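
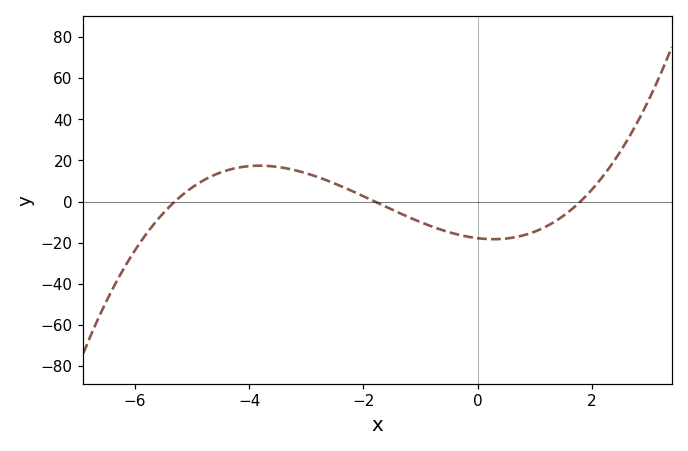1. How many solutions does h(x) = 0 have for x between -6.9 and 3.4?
3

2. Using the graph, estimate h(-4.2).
16.5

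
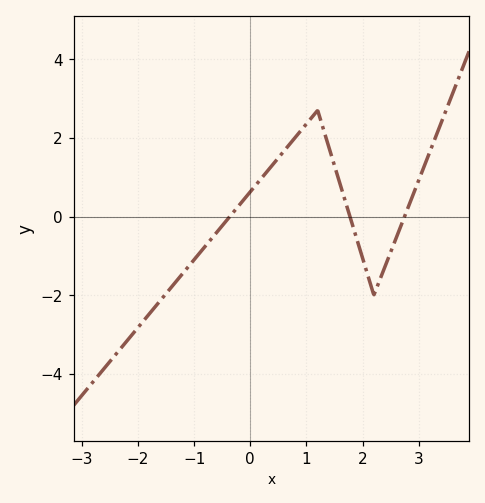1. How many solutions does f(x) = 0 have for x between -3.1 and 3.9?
3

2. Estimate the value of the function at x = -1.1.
-1.27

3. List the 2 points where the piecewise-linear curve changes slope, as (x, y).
(1.2, 2.7); (2.2, -2)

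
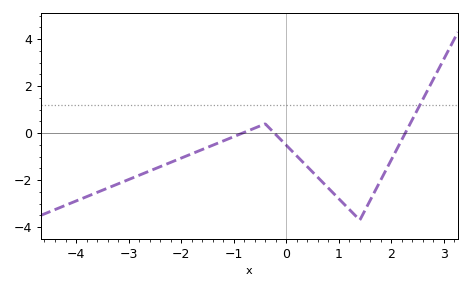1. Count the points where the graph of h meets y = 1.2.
1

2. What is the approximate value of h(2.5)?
1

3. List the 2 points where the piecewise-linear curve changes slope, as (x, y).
(-0.4, 0.4); (1.4, -3.7)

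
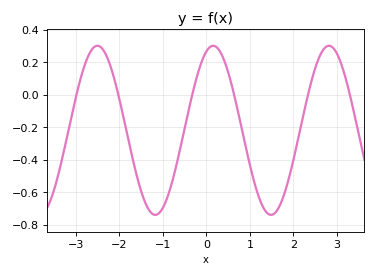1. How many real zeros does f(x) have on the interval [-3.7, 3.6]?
6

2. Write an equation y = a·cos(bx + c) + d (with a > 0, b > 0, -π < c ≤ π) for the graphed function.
y = 0.52cos(2.36x - 0.37) - 0.22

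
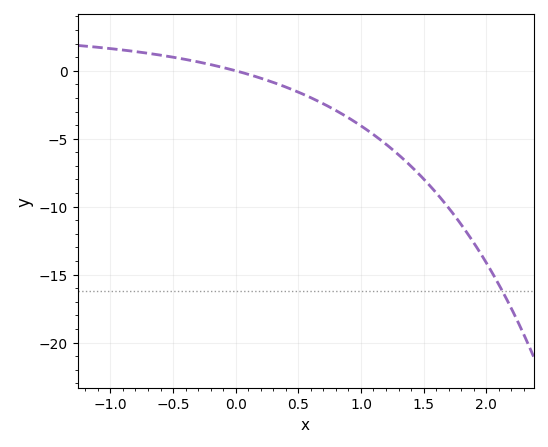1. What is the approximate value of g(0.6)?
-2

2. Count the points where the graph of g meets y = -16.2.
1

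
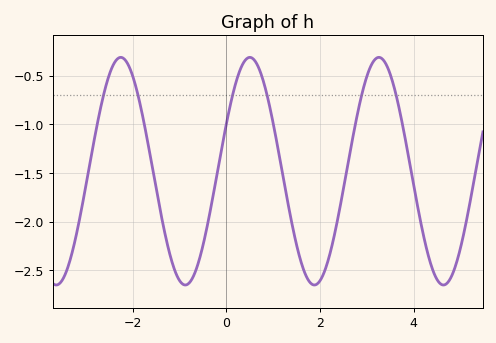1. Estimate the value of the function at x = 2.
-2.6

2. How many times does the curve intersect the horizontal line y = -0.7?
6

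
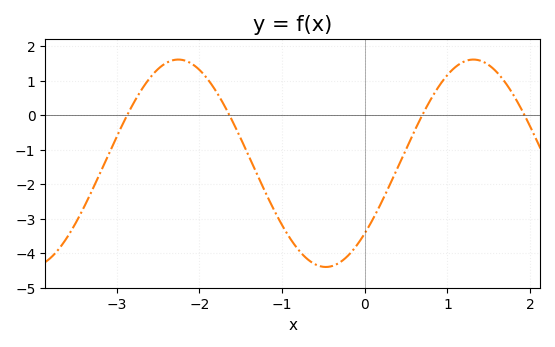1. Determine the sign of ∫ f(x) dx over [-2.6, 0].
negative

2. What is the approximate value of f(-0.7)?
-4.16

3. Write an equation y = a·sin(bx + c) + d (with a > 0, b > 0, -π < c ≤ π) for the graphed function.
y = 3.01sin(1.76x - 0.742) - 1.39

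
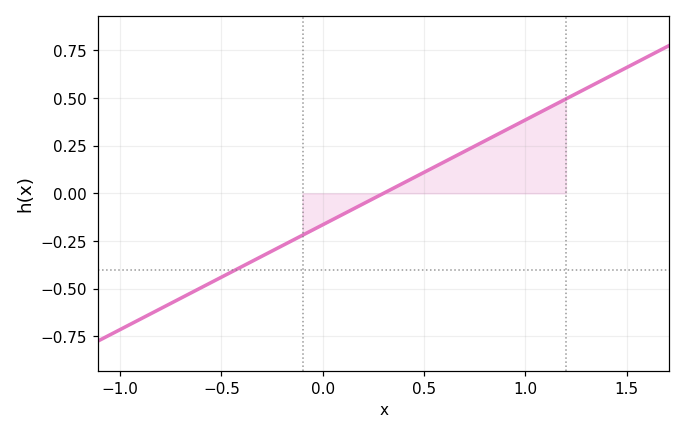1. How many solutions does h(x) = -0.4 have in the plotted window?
1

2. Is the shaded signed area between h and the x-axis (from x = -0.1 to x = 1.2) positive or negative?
positive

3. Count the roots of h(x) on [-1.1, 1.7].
1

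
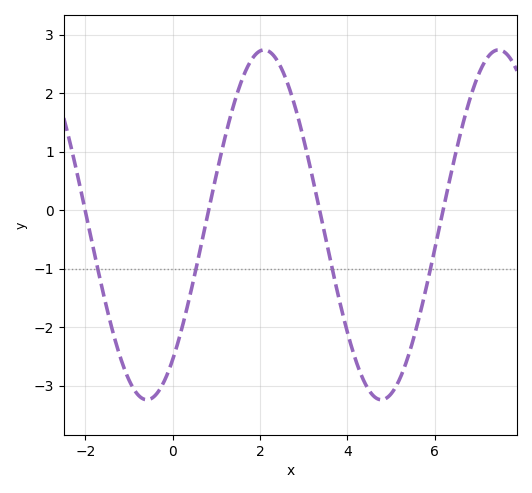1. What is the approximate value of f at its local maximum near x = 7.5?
2.7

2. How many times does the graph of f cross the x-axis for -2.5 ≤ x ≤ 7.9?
4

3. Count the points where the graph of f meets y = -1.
4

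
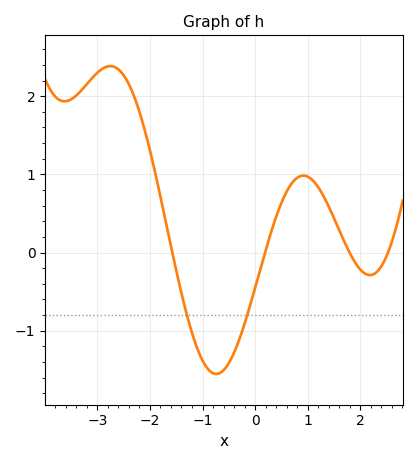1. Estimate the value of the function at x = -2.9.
2.4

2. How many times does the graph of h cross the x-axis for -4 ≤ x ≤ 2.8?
4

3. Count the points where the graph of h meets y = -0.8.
2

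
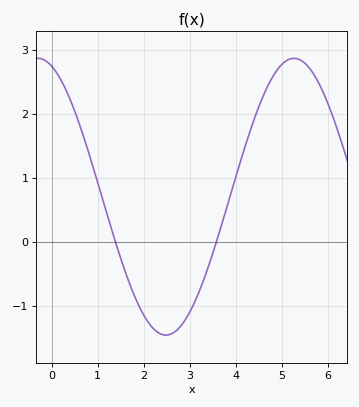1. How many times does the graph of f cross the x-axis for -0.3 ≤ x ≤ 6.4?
2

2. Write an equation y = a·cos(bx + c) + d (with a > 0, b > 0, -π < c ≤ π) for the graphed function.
y = 2.16cos(1.13x + 0.34) + 0.71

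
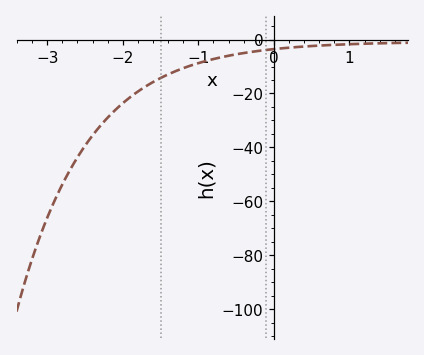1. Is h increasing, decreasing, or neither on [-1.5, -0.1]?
increasing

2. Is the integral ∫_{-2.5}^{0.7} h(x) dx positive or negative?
negative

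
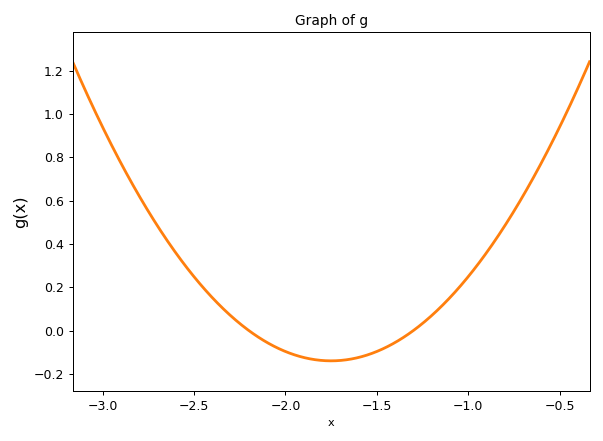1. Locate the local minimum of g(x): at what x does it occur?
-1.75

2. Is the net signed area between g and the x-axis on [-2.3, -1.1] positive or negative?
negative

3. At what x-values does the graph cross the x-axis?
-2.2, -1.3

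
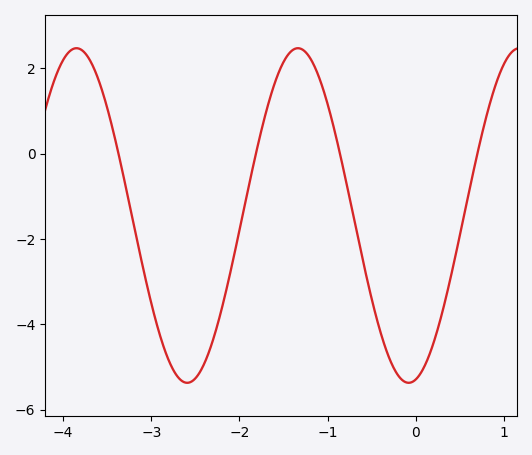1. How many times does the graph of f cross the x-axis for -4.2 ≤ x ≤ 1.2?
4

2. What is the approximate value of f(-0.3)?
-4.8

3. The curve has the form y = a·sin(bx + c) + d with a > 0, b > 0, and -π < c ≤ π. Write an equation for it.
y = 3.92sin(2.5x - 1.4) - 1.45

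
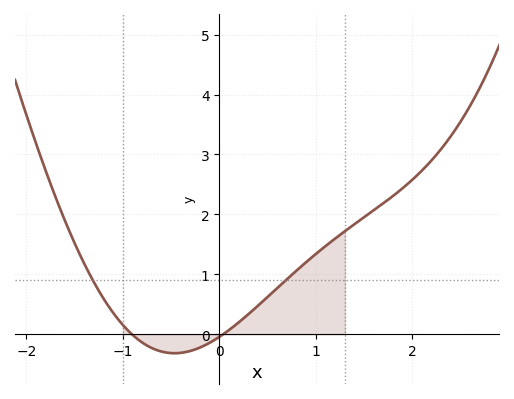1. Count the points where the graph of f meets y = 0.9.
2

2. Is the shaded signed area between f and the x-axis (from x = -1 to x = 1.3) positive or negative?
positive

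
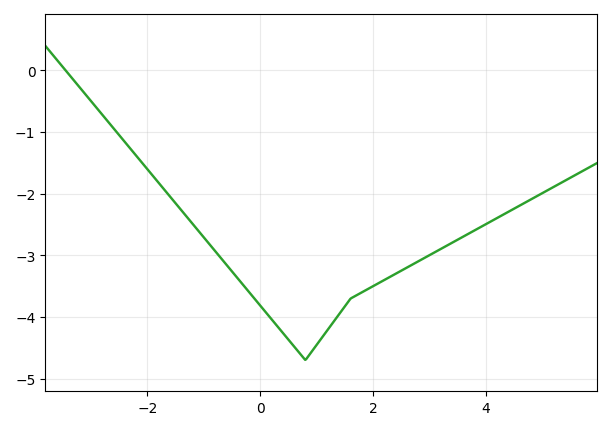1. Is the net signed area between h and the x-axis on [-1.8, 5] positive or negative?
negative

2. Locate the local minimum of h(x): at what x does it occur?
0.798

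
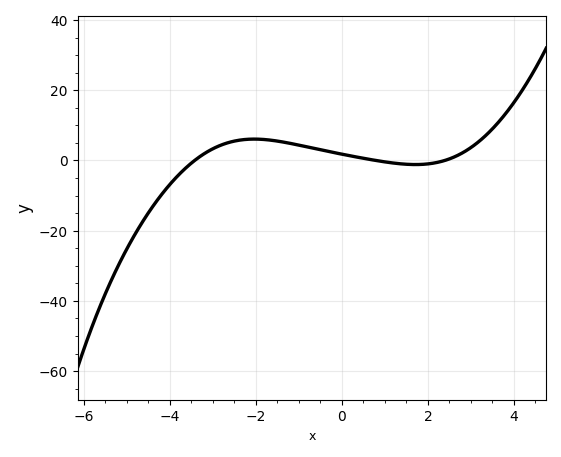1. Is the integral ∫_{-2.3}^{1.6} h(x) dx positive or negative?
positive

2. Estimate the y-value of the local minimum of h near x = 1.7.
-2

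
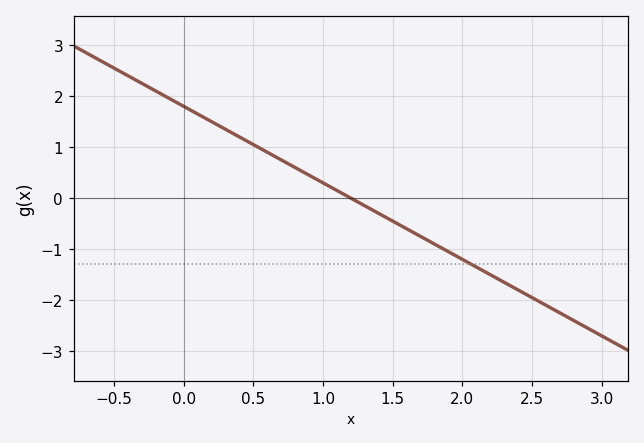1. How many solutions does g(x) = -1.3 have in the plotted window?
1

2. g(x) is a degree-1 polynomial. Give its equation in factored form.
y = -1.5(x - 1.2)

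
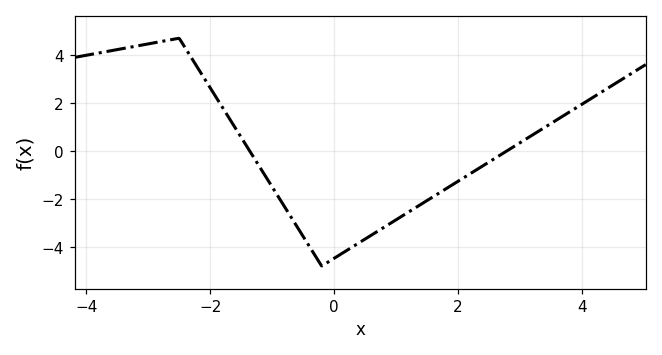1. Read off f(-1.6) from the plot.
0.983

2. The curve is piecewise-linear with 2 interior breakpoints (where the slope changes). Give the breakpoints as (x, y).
(-2.5, 4.7); (-0.2, -4.8)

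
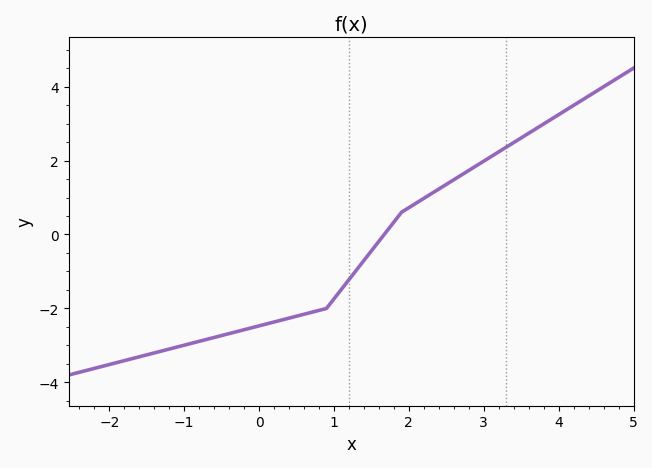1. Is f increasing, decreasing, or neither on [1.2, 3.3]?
increasing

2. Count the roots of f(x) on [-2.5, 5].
1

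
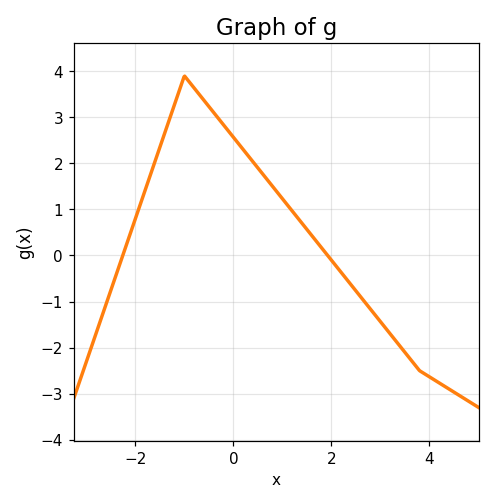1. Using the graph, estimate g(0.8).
1.5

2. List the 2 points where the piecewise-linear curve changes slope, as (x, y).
(-1, 3.9); (3.8, -2.5)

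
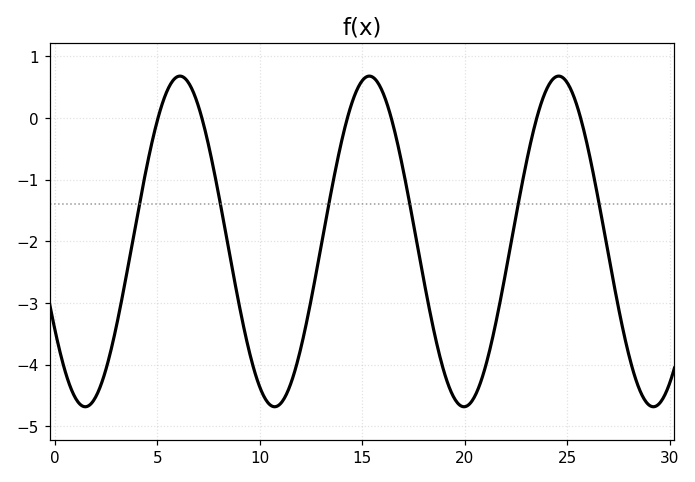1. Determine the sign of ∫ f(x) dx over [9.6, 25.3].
negative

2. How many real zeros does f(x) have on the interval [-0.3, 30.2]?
6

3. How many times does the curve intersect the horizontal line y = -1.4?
6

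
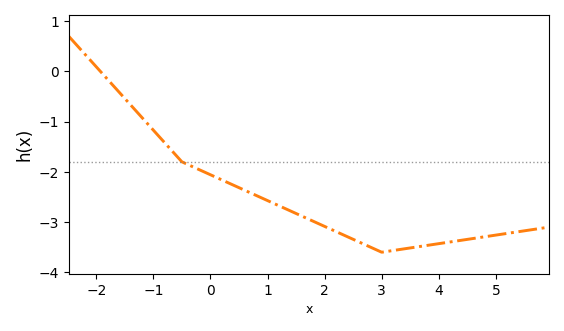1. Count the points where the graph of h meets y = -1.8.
1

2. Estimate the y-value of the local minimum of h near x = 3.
-3.6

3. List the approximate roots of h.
-1.93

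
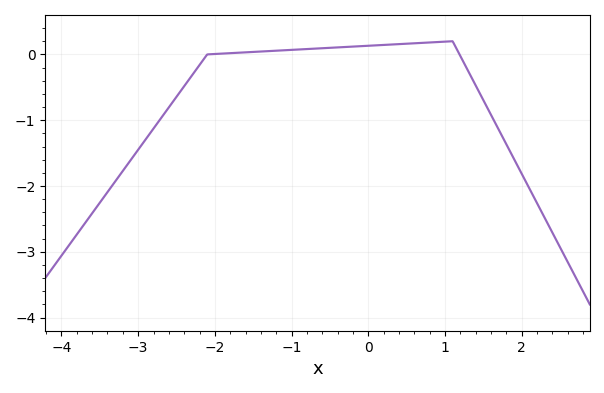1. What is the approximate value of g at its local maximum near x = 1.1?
0.2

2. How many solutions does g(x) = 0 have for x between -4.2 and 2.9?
2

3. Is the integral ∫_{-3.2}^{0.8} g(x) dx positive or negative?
negative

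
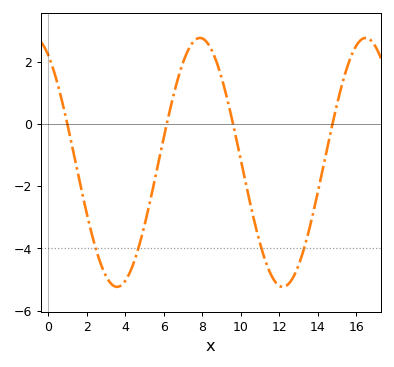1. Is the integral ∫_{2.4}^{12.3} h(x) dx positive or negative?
negative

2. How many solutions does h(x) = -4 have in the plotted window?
4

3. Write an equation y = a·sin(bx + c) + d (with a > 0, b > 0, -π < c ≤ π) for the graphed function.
y = 4sin(0.73x + 2.1) - 1.24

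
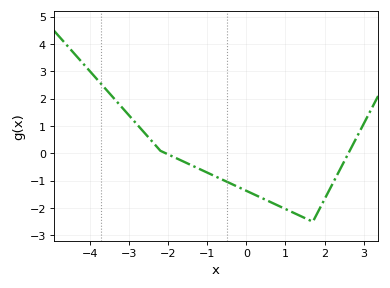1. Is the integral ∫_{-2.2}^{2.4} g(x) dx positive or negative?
negative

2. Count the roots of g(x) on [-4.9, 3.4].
2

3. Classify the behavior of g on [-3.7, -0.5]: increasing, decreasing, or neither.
decreasing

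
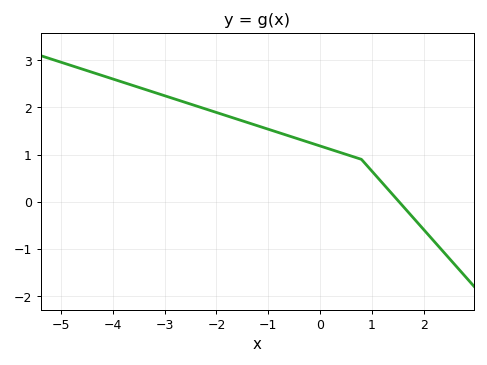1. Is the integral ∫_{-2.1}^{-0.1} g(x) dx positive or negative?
positive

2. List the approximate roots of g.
1.53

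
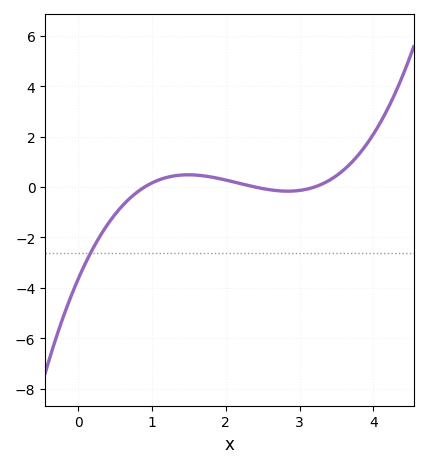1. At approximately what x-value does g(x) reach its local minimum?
2.8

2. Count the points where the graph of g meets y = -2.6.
1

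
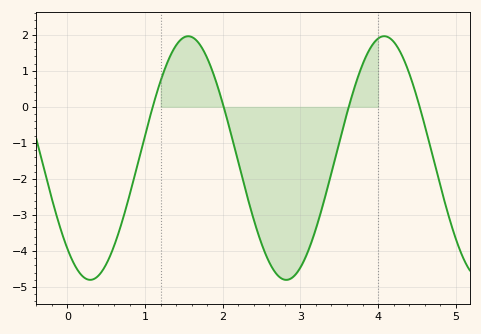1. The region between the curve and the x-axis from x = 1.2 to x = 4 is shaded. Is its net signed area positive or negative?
negative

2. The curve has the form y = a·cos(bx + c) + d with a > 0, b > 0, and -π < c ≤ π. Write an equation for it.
y = 3.38cos(2.49x + 2.41) - 1.42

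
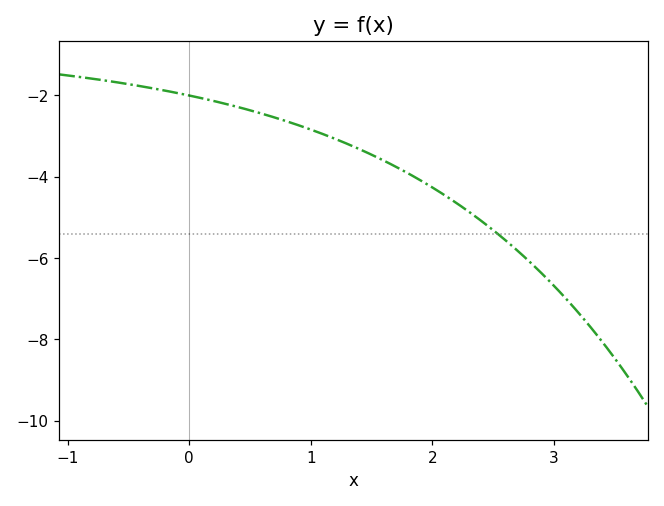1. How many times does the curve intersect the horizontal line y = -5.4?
1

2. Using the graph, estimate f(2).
-4.26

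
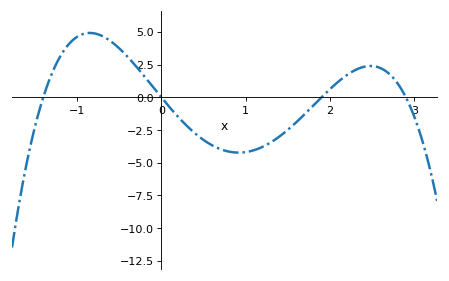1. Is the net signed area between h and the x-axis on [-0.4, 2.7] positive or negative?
negative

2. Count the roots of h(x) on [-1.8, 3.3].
4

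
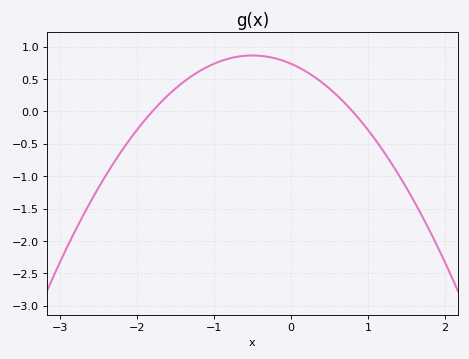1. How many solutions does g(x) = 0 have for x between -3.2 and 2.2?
2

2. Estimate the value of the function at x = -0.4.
0.85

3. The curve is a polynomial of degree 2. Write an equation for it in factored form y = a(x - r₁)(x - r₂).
y = -0.51(x + 1.8)(x - 0.8)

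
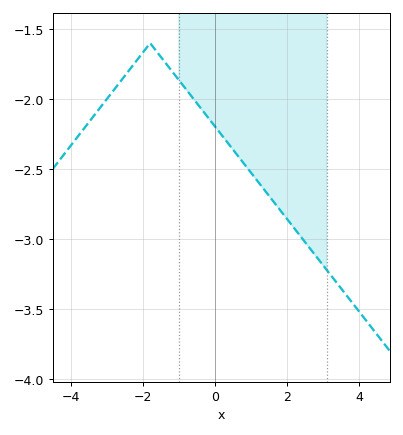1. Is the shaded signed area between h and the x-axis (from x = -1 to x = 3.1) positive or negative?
negative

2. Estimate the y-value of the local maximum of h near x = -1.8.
-1.6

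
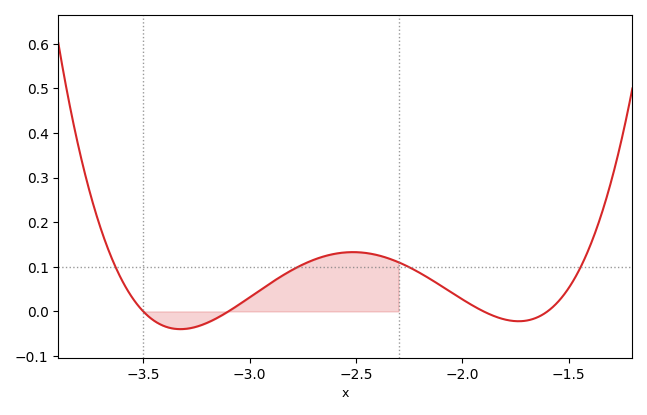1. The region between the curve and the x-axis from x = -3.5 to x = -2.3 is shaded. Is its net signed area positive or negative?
positive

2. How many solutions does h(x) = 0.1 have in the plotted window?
4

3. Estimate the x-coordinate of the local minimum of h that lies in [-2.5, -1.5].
-1.75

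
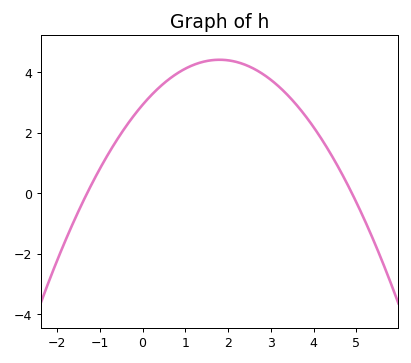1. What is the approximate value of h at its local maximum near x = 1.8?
4.42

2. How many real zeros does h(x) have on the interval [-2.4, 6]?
2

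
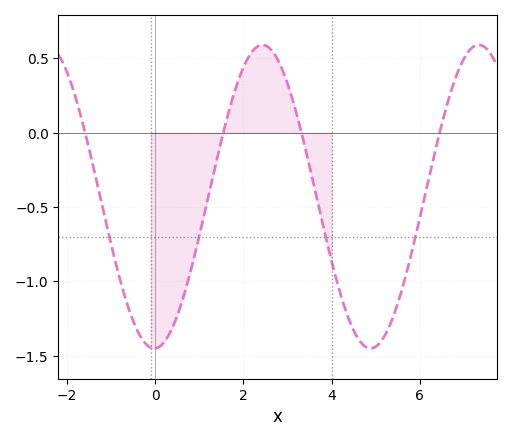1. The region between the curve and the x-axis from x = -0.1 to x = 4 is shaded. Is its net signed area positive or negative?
negative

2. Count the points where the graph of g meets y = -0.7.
4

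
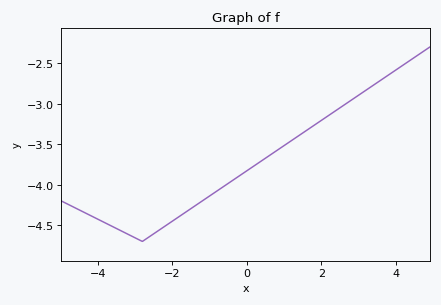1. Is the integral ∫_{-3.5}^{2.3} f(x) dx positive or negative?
negative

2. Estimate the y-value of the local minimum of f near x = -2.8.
-4.7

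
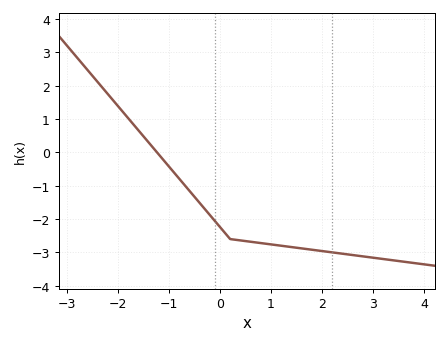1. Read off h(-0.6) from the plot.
-1.15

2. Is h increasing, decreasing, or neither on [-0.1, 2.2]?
decreasing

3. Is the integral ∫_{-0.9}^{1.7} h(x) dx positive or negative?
negative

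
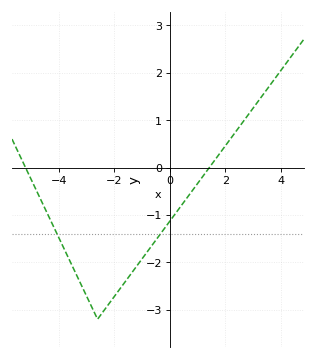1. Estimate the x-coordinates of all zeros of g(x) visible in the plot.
-5.2, 1.4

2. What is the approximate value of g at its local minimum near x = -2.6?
-3.2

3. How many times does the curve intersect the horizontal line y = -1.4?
2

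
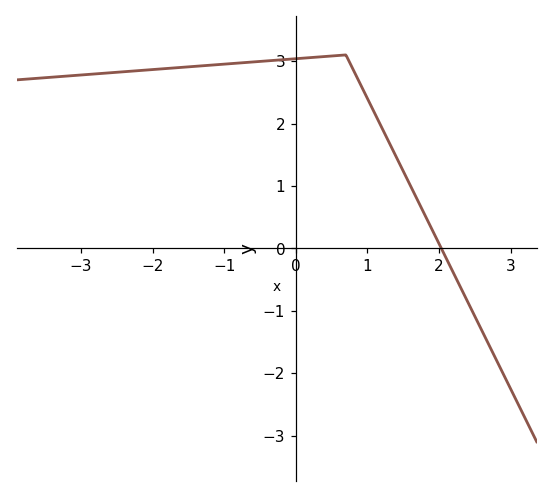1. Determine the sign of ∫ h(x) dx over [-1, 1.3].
positive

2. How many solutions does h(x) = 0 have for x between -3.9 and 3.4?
1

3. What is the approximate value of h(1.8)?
0.5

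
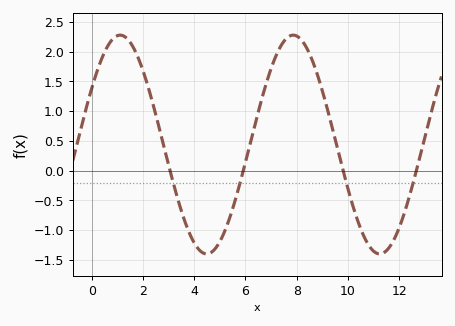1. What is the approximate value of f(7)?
1.7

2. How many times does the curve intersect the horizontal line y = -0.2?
4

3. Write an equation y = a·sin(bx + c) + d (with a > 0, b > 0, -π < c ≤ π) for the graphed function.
y = 1.84sin(0.93x + 0.54) + 0.44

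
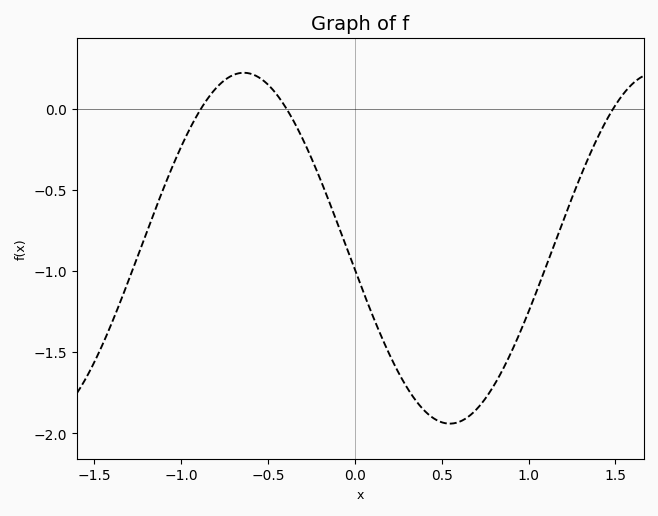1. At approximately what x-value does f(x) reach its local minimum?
0.546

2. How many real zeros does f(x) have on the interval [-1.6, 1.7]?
3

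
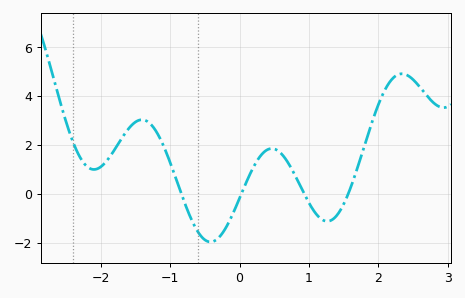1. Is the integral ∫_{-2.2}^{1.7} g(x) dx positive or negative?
positive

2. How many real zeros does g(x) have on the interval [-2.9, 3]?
4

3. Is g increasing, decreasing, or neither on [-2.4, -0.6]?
neither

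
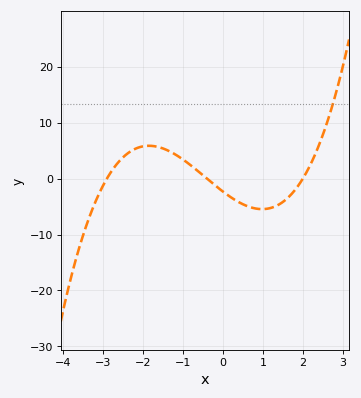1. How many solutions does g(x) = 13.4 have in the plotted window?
1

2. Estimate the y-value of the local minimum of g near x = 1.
-5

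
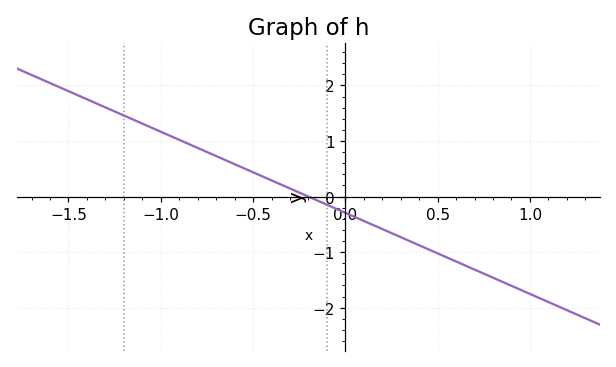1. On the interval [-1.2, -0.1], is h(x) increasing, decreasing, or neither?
decreasing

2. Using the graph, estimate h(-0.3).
0.1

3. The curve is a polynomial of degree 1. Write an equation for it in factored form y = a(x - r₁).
y = -1.46(x + 0.2)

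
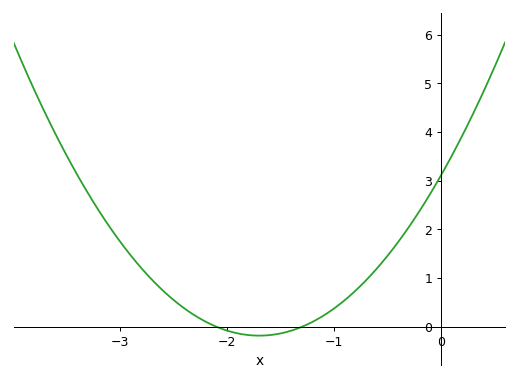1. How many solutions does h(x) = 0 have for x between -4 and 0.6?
2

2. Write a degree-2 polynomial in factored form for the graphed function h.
y = 1.14(x + 2.1)(x + 1.3)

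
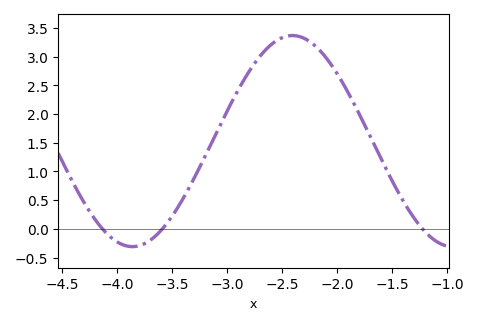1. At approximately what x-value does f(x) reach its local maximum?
-2.4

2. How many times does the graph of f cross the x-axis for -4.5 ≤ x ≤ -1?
3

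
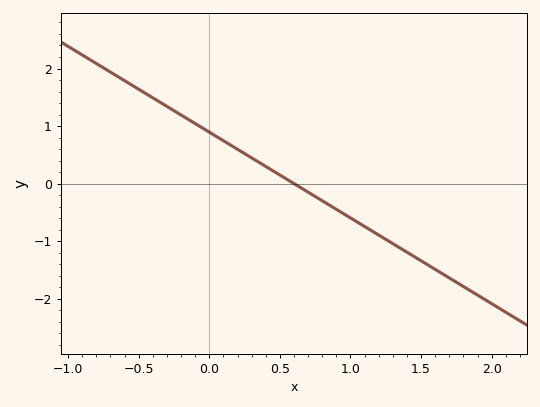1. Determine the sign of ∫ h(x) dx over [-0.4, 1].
positive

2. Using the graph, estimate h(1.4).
-1.2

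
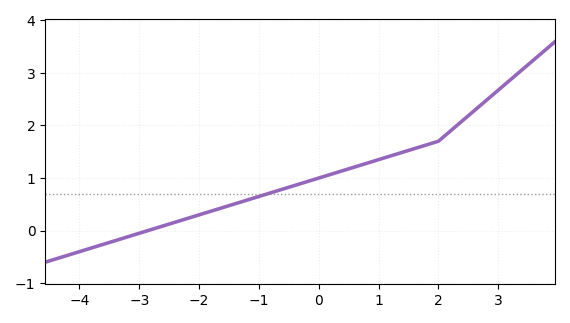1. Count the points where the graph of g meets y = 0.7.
1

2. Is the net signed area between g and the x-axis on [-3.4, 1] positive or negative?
positive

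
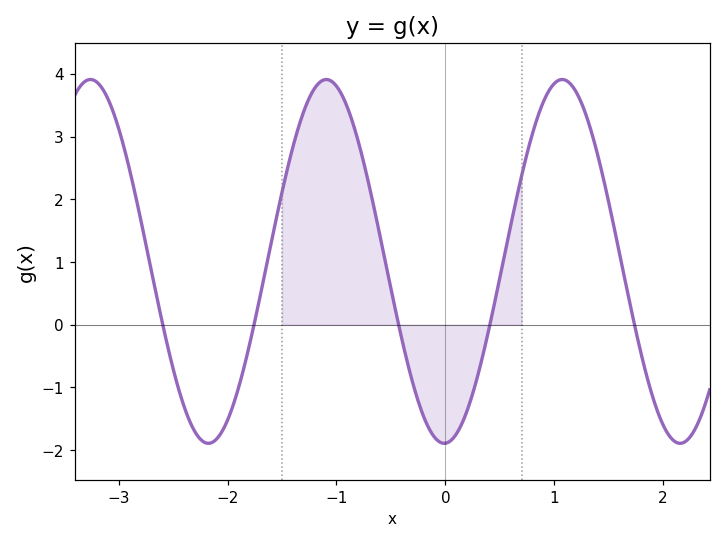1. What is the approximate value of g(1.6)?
1.14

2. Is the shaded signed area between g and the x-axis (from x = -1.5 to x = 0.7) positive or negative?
positive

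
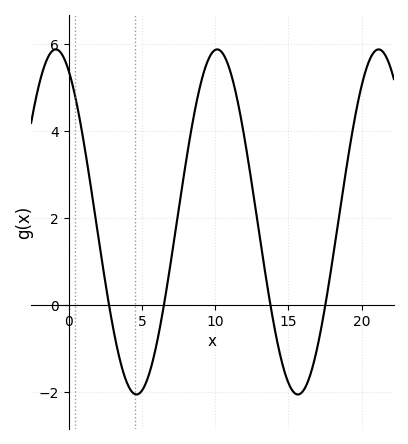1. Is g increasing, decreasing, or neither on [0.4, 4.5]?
decreasing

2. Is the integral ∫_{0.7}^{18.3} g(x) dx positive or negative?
positive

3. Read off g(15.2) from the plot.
-1.93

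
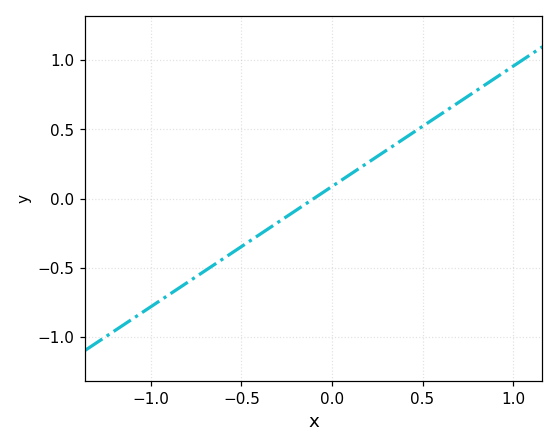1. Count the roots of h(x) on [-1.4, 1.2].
1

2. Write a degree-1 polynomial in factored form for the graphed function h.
y = 0.87(x + 0.1)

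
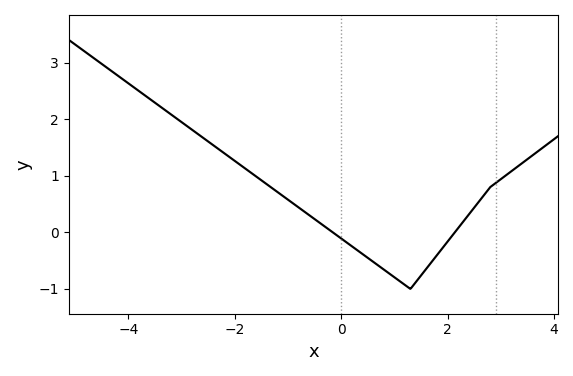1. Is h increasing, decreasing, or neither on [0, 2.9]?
neither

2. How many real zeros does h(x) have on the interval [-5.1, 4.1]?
2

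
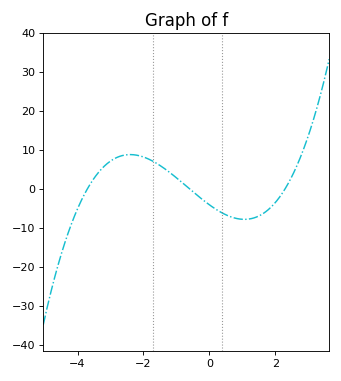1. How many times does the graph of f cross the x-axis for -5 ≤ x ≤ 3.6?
3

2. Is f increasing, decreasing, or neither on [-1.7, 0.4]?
decreasing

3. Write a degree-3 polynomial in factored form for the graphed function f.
y = 0.8(x + 3.7)(x + 0.6)(x - 2.3)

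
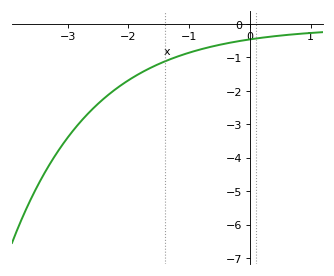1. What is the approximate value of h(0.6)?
-0.3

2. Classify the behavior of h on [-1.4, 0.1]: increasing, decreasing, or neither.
increasing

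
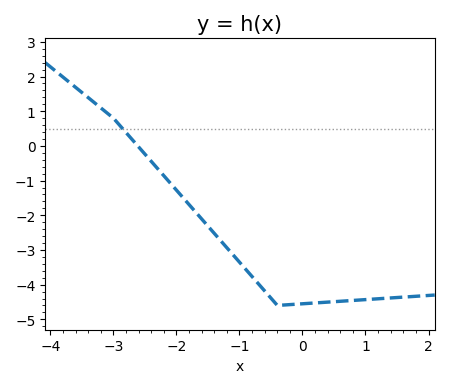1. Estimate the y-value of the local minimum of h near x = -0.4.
-4.6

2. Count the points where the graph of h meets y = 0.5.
1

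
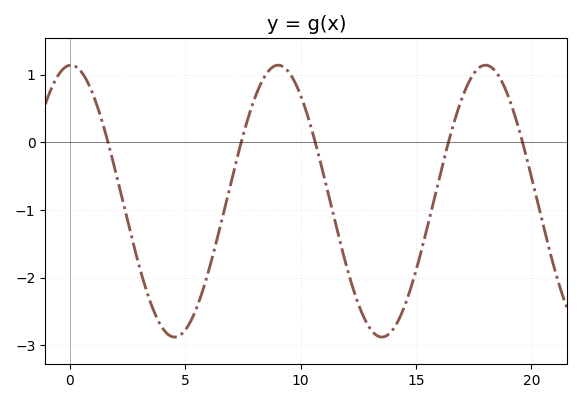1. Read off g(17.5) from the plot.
1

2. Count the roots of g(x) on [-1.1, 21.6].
5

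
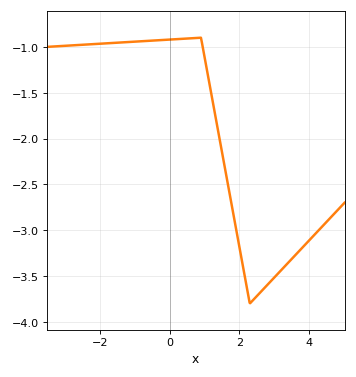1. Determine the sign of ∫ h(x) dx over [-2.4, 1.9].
negative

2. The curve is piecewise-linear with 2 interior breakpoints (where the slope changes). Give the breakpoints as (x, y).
(0.9, -0.9); (2.3, -3.8)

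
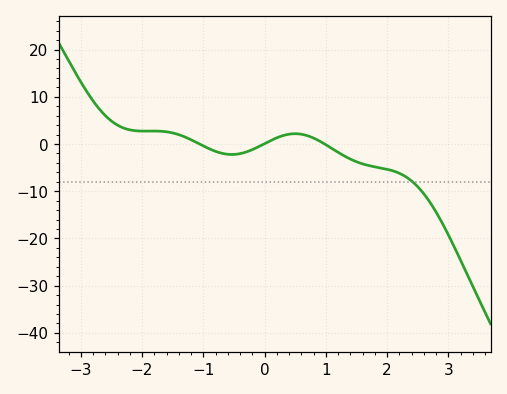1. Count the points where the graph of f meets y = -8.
1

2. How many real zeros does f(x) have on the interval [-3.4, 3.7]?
3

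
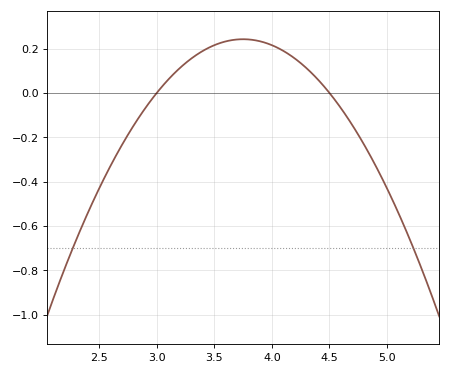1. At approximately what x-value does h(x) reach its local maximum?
3.75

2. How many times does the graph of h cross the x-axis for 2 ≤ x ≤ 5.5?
2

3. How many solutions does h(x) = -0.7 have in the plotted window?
2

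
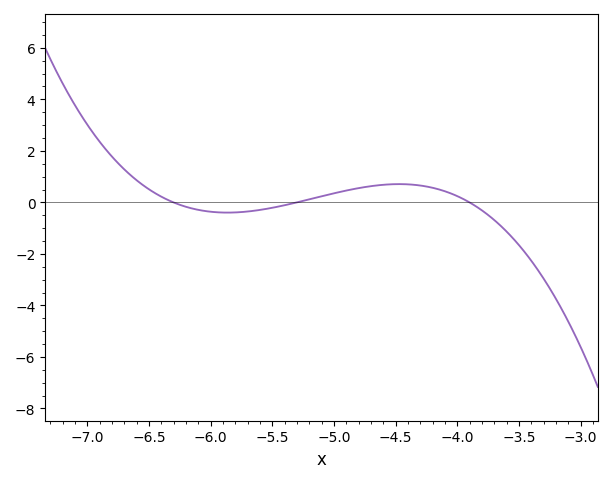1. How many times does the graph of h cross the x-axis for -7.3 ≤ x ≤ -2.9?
3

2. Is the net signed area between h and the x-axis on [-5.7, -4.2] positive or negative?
positive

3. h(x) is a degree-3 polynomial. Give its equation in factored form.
y = -0.82(x + 6.3)(x + 5.3)(x + 3.9)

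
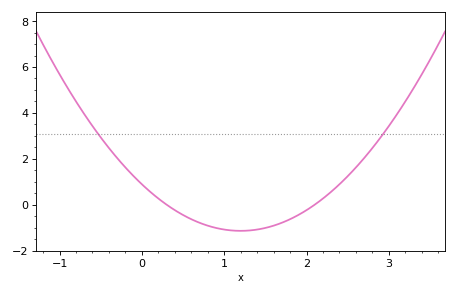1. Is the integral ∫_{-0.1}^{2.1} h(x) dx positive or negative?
negative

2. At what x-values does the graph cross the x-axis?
0.3, 2.1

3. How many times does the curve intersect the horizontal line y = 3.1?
2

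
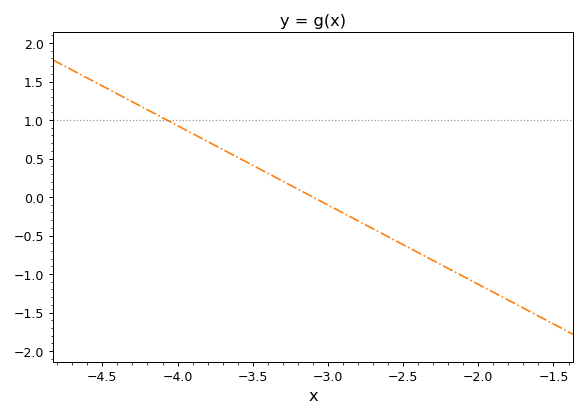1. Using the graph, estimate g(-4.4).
1.35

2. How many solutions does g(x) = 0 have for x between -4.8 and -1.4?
1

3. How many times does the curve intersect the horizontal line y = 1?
1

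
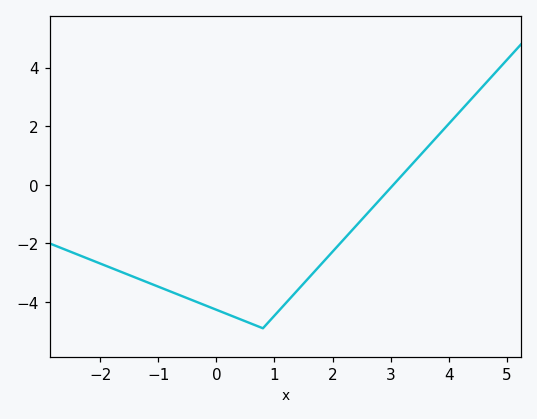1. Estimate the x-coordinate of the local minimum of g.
0.8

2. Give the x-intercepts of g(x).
3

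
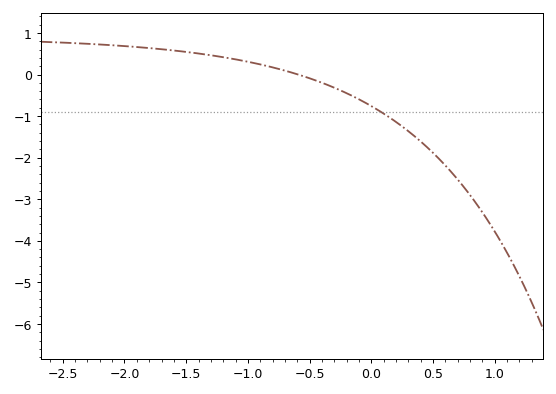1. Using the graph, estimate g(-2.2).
0.723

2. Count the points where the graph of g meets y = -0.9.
1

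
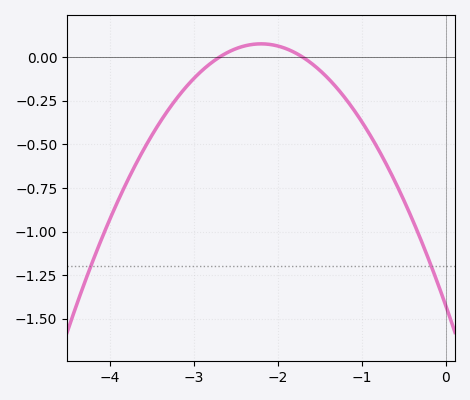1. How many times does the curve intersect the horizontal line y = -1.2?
2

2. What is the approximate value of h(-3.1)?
-0.174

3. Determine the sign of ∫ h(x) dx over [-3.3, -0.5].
negative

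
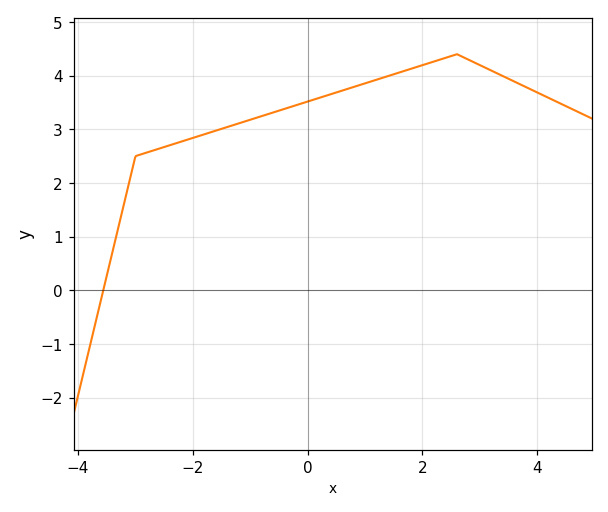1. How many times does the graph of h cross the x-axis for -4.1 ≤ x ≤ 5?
1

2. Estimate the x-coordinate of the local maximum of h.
2.6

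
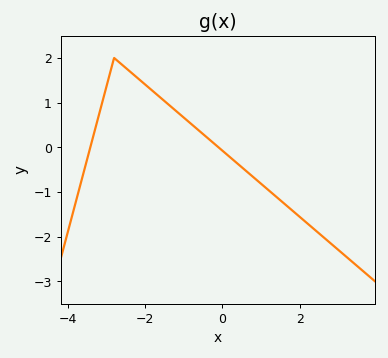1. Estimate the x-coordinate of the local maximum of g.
-2.8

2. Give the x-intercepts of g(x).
-3.4, -0.2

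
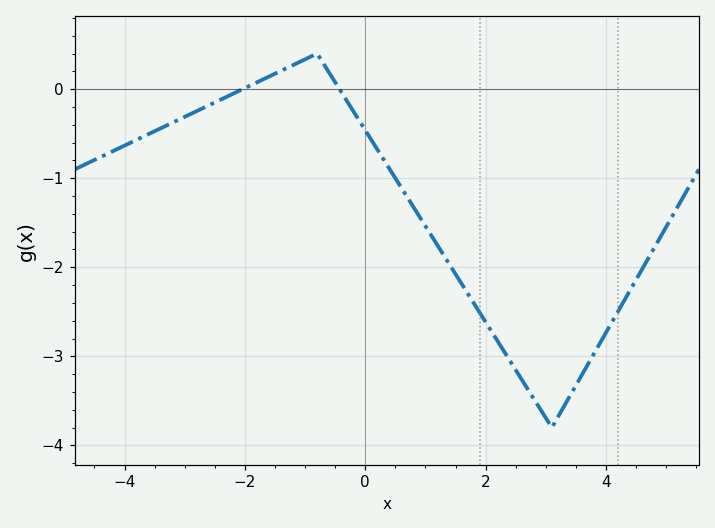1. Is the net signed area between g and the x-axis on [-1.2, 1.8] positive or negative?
negative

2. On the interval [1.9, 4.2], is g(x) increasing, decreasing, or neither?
neither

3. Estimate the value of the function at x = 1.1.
-1.6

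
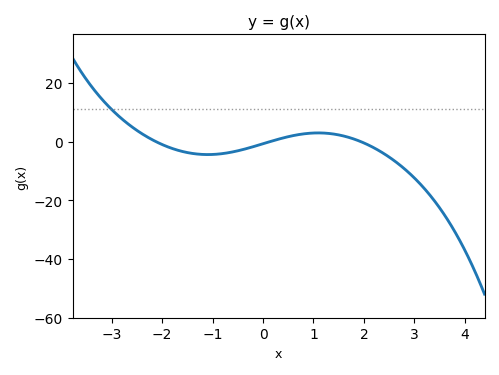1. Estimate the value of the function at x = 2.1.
-2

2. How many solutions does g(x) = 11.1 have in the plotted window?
1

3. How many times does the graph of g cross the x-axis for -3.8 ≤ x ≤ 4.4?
3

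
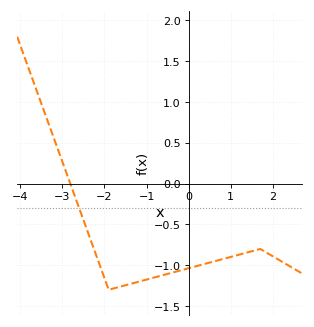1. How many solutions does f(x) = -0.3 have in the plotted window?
1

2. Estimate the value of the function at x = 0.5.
-0.95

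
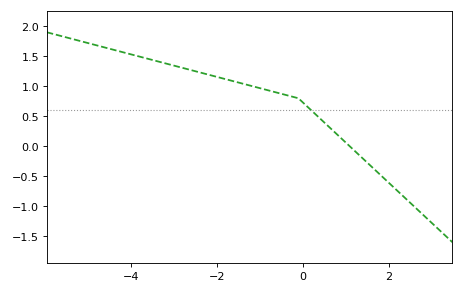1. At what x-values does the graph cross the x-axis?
1.1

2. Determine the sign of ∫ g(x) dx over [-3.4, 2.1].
positive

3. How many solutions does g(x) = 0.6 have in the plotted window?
1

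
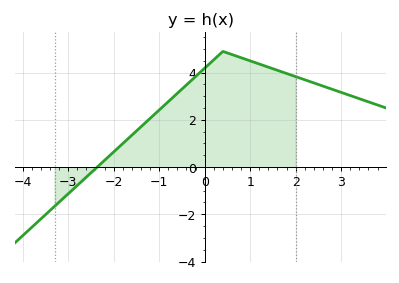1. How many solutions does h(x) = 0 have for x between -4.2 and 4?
1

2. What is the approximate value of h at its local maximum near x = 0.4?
4.9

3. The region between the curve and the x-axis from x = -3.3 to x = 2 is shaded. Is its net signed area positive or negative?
positive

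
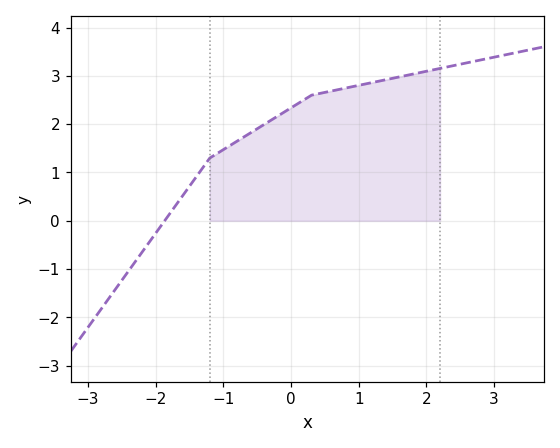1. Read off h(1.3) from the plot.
2.9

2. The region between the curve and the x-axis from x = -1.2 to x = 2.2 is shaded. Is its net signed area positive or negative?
positive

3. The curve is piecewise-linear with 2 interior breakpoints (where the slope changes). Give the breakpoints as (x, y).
(-1.2, 1.3); (0.3, 2.6)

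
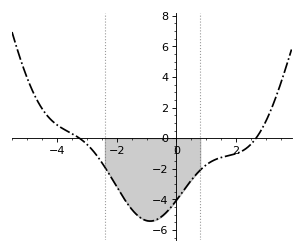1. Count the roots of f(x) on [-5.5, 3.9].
2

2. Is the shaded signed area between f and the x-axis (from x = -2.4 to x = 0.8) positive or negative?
negative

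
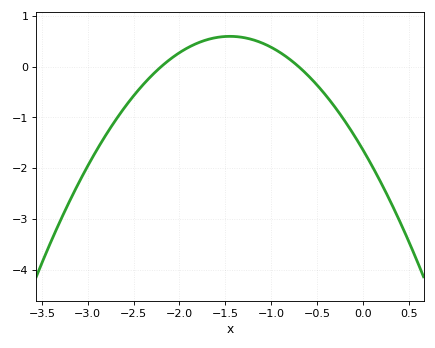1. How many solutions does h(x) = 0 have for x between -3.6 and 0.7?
2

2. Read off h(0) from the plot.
-1.6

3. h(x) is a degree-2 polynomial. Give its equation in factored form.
y = -1.06(x + 2.2)(x + 0.7)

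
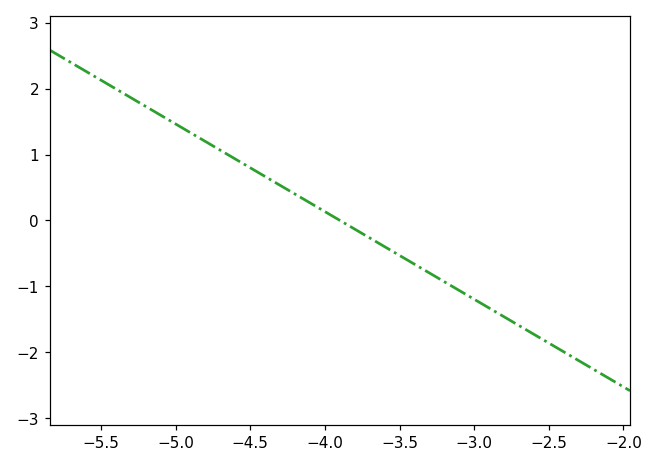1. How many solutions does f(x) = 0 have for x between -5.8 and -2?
1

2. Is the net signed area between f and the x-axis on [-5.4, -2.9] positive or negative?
positive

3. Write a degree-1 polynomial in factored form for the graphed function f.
y = -1.33(x + 3.9)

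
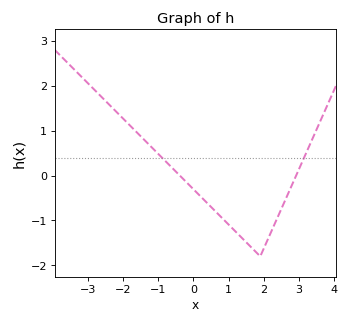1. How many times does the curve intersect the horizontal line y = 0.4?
2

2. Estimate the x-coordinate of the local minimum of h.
2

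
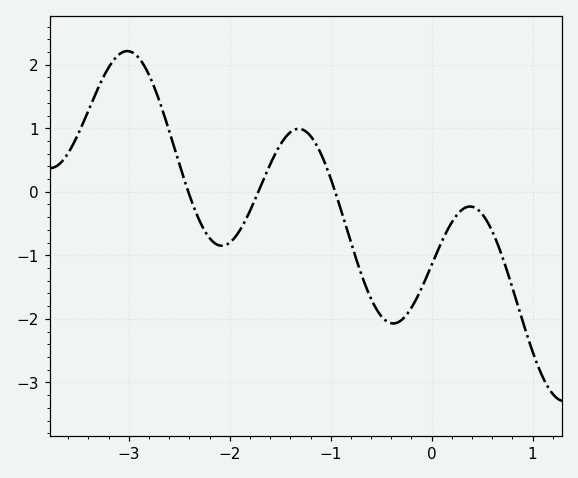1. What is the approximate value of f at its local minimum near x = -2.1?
-0.8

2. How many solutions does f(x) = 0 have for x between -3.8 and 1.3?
3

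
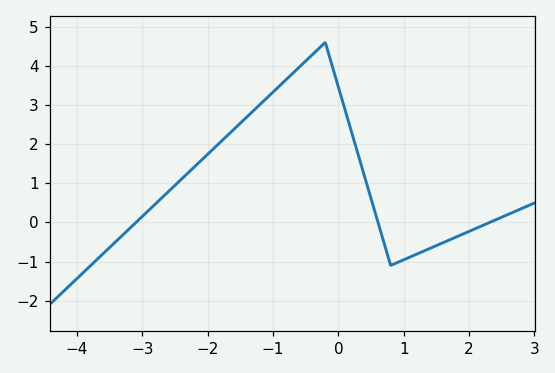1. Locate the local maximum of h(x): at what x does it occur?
-0.202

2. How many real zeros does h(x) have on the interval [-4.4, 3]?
3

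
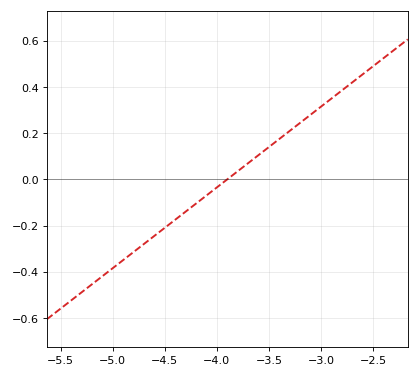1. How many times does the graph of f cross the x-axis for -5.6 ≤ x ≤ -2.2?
1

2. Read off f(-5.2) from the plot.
-0.46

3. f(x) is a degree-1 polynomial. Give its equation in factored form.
y = 0.35(x + 3.9)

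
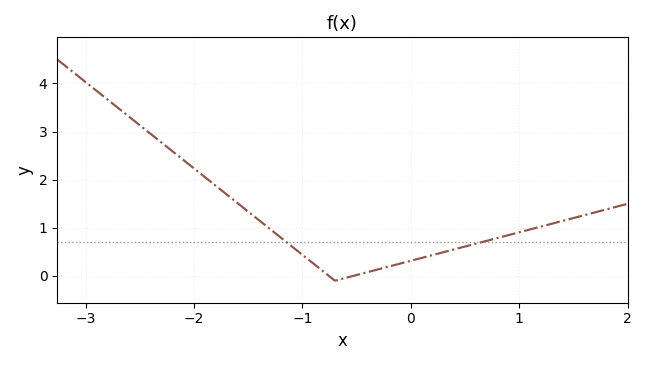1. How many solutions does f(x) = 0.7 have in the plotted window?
2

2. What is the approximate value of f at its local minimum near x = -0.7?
-0.099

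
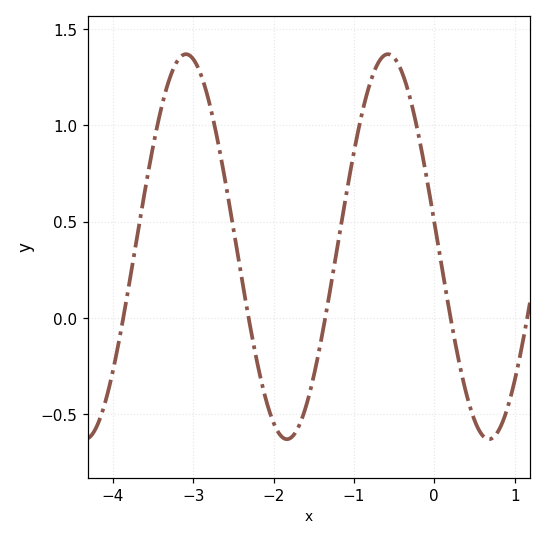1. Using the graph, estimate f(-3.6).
0.65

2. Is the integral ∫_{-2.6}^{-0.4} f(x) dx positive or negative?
positive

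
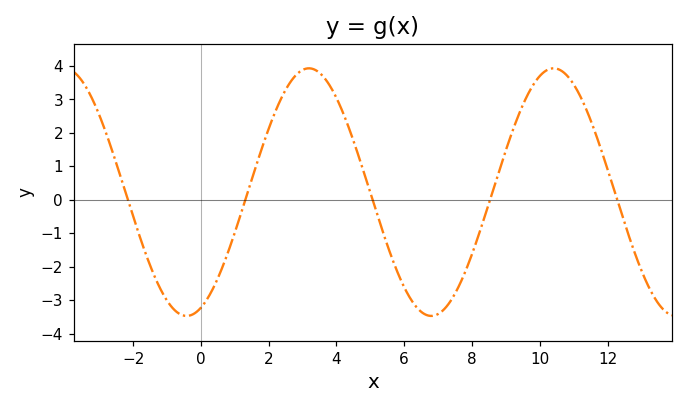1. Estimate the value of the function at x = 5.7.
-1.9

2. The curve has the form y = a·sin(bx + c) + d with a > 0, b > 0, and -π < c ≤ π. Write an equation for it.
y = 3.7sin(0.87x - 1.2) + 0.23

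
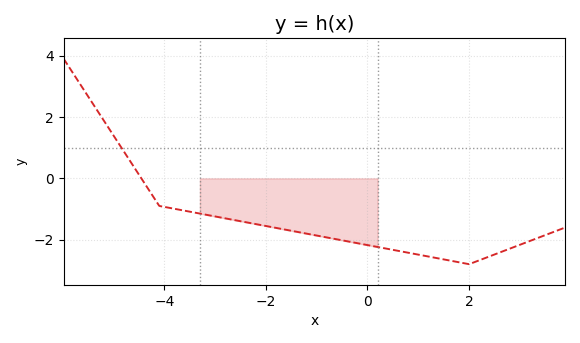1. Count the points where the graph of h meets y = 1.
1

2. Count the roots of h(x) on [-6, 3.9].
1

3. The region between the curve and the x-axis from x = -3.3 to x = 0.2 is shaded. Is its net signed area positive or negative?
negative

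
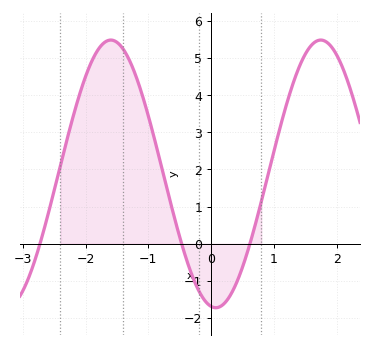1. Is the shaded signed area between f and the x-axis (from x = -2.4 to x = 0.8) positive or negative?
positive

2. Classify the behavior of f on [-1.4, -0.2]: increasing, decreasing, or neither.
decreasing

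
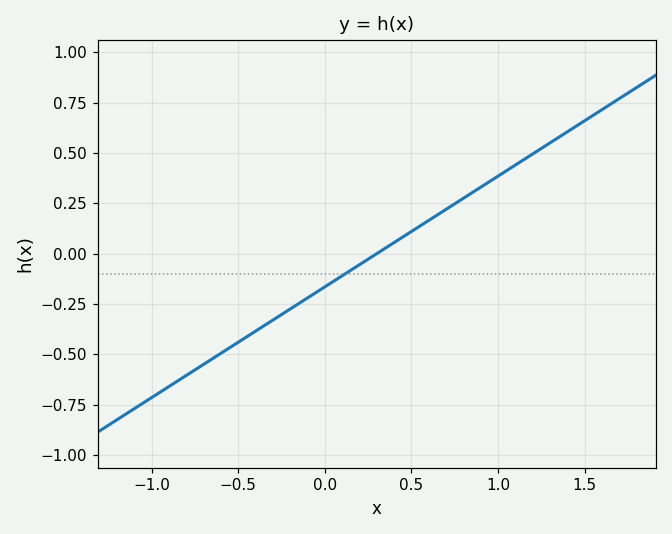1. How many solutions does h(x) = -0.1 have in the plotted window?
1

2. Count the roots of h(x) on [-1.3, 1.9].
1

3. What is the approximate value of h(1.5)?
0.66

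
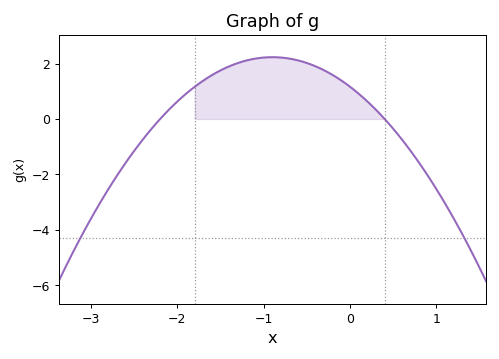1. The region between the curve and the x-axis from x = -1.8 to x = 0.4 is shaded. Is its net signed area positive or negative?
positive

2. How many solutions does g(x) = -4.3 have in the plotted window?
2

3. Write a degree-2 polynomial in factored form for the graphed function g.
y = -1.32(x + 2.2)(x - 0.4)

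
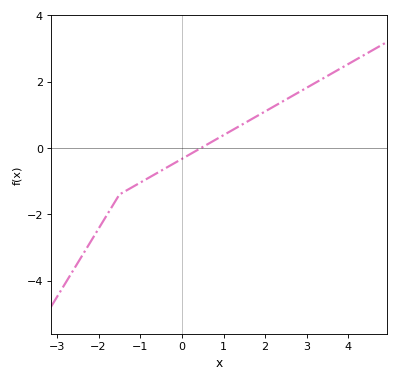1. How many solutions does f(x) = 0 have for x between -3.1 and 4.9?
1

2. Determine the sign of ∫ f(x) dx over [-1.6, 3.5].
positive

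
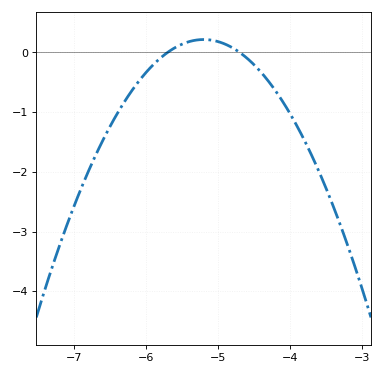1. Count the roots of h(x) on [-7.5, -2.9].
2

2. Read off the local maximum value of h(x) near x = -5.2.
0.2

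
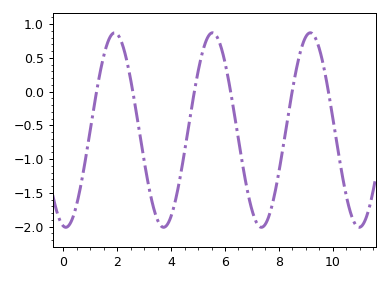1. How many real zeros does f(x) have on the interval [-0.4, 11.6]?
6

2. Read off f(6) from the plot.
0.45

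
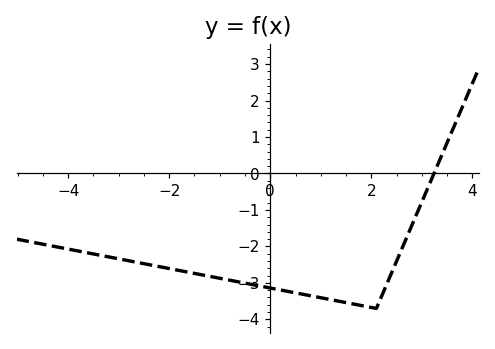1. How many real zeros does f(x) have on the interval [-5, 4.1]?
1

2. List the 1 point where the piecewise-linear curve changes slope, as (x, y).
(2.1, -3.7)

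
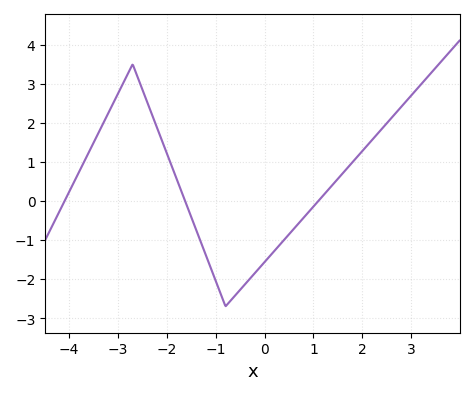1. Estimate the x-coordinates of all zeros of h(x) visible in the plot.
-4, -1.6, 1.2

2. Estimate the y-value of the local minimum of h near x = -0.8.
-2.7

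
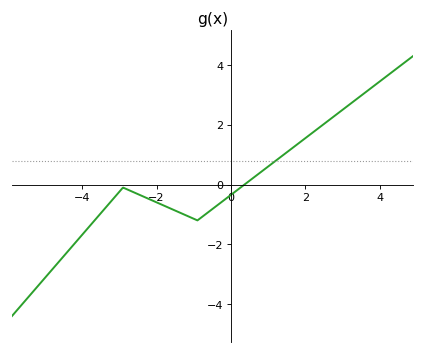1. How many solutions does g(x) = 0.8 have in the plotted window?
1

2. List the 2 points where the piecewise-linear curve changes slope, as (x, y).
(-2.9, -0.1); (-0.9, -1.2)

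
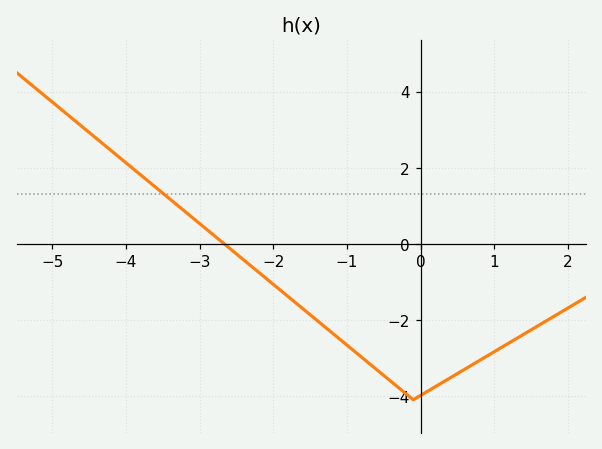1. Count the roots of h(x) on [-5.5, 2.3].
1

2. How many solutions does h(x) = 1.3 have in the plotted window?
1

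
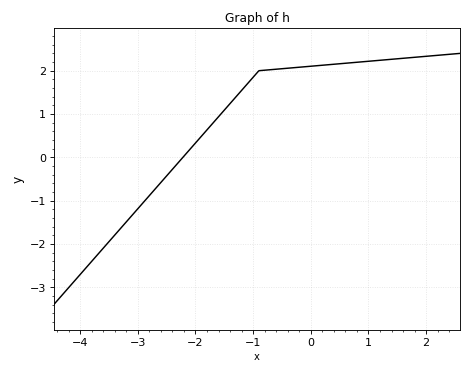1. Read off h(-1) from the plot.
1.8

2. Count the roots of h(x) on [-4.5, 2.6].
1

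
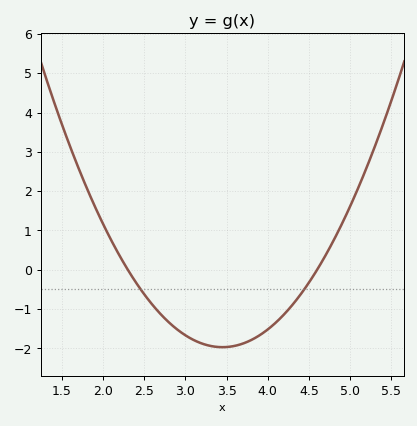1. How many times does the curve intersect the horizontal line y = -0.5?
2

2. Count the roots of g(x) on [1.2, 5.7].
2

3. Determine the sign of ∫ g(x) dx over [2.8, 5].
negative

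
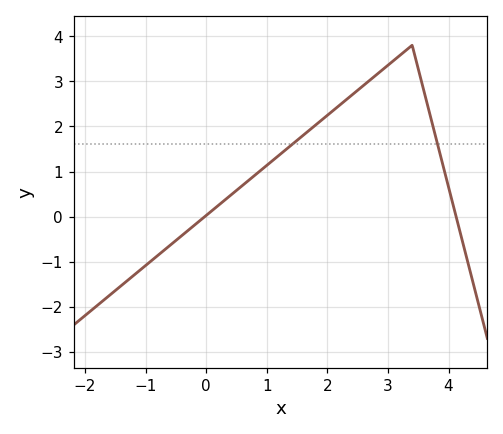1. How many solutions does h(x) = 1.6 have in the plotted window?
2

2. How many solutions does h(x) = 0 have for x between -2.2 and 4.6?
2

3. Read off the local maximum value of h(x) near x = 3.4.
3.8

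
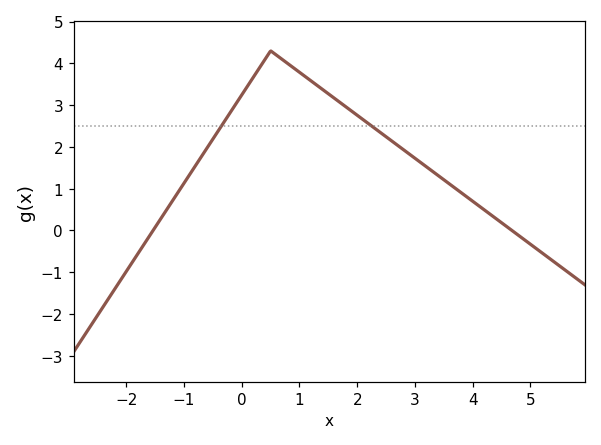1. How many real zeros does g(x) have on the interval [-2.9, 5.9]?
2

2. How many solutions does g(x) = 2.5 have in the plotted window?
2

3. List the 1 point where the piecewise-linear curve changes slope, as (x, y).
(0.5, 4.3)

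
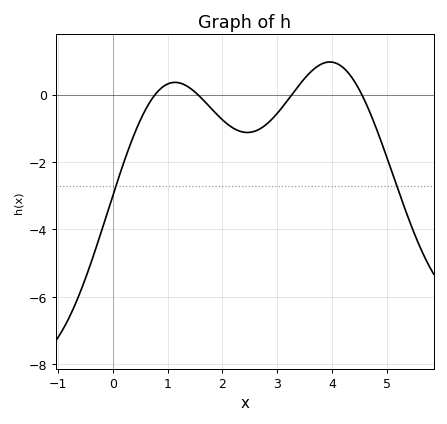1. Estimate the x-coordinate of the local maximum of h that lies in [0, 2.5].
1.1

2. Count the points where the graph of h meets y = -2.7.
2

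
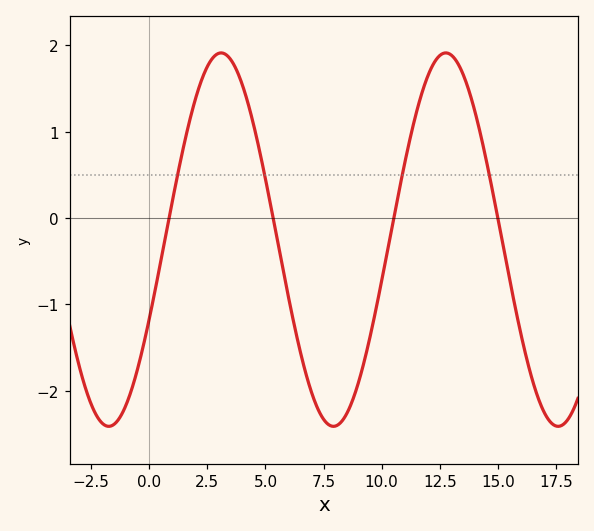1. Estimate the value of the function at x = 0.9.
0.064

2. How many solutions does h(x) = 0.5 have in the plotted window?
4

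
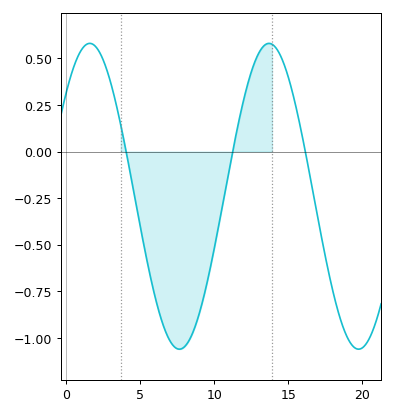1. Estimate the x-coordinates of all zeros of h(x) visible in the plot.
4, 11, 16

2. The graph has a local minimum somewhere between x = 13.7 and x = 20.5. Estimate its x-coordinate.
19.5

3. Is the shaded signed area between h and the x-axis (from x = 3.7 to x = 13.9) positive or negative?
negative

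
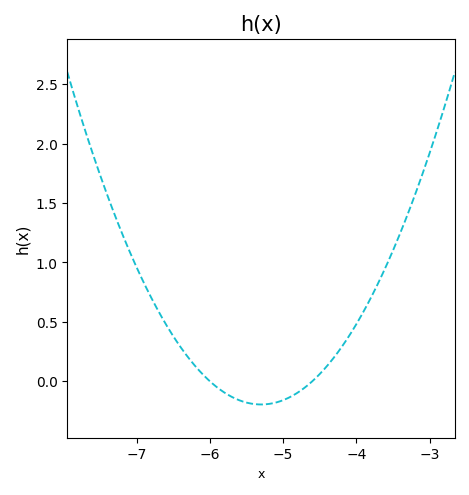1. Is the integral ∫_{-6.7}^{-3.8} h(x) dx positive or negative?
positive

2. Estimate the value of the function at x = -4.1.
0.38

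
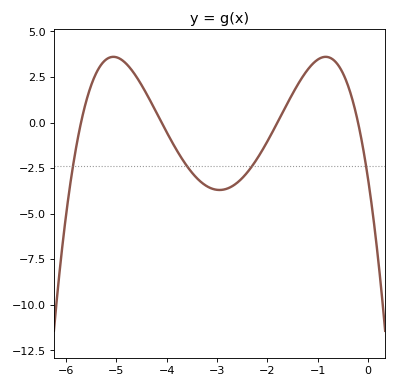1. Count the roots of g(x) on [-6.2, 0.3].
4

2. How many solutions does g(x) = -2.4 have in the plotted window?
4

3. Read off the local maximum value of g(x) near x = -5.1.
3.6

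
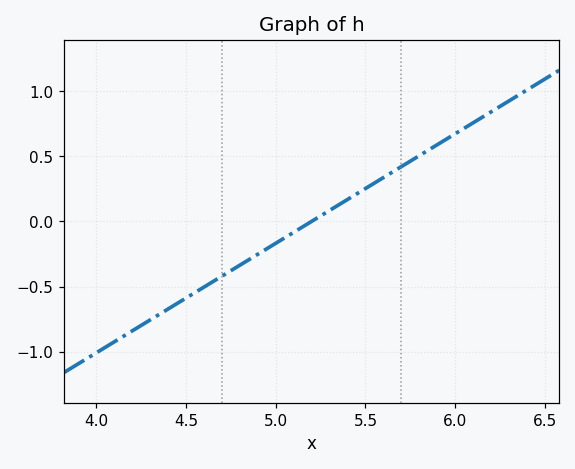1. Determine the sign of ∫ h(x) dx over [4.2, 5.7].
negative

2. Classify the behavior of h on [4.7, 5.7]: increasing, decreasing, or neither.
increasing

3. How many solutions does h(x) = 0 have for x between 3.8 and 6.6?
1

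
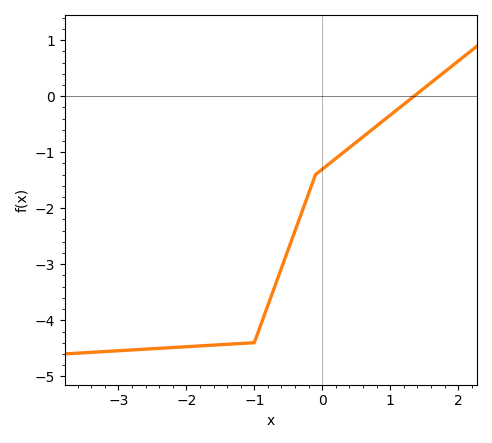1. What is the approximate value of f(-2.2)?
-4.49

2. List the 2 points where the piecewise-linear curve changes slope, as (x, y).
(-1, -4.4); (-0.1, -1.4)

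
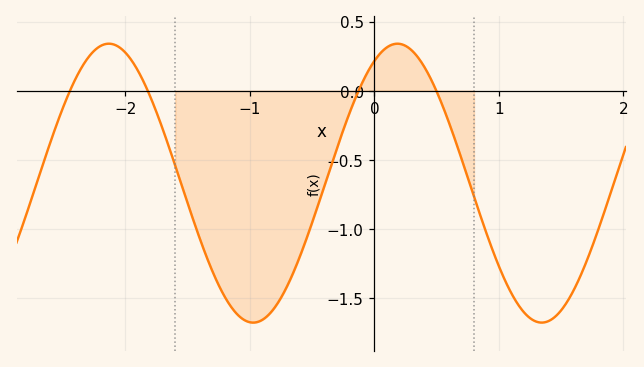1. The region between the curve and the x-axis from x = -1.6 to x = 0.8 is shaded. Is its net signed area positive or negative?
negative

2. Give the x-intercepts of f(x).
-2.4, -1.8, -0.1, 0.5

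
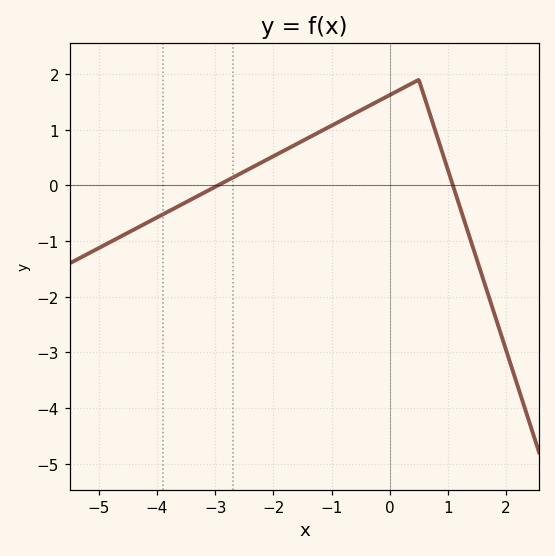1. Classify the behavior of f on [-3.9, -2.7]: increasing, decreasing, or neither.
increasing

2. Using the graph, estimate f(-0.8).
1.2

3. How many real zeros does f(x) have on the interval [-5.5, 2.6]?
2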